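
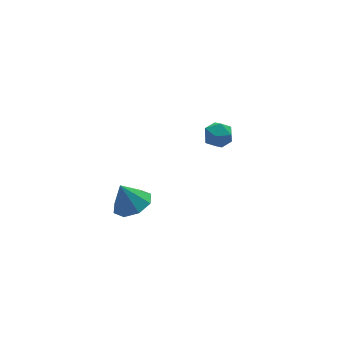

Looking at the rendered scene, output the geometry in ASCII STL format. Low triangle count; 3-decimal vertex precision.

solid 
facet normal -0.424 -0.014 0.905
outer loop
vertex 1.251 1.484 -1.625
vertex 1.356 0.756 -1.587
vertex 1.874 1.217 -1.337
endloop
endfacet
facet normal -0.101 0.611 0.785
outer loop
vertex 1.251 1.484 -1.625
vertex 1.874 1.217 -1.337
vertex 1.897 1.799 -1.787
endloop
endfacet
facet normal -0.389 0.900 0.199
outer loop
vertex 1.251 1.484 -1.625
vertex 1.897 1.799 -1.787
vertex 1.393 1.698 -2.315
endloop
endfacet
facet normal -0.890 0.454 -0.043
outer loop
vertex 1.251 1.484 -1.625
vertex 1.393 1.698 -2.315
vertex 1.059 1.054 -2.191
endloop
endfacet
facet normal -0.912 -0.111 0.394
outer loop
vertex 1.251 1.484 -1.625
vertex 1.059 1.054 -2.191
vertex 1.356 0.756 -1.587
endloop
endfacet
facet normal 0.588 0.480 0.651
outer loop
vertex 1.897 1.799 -1.787
vertex 1.874 1.217 -1.337
vertex 2.401 1.266 -1.849
endloop
endfacet
facet normal 0.064 -0.530 0.845
outer loop
vertex 1.874 1.217 -1.337
vertex 1.356 0.756 -1.587
vertex 2.067 0.622 -1.725
endloop
endfacet
facet normal -0.725 -0.688 0.017
outer loop
vertex 1.356 0.756 -1.587
vertex 1.059 1.054 -2.191
vertex 1.563 0.521 -2.253
endloop
endfacet
facet normal -0.690 0.225 -0.688
outer loop
vertex 1.059 1.054 -2.191
vertex 1.393 1.698 -2.315
vertex 1.586 1.103 -2.703
endloop
endfacet
facet normal 0.121 0.947 -0.297
outer loop
vertex 1.393 1.698 -2.315
vertex 1.897 1.799 -1.787
vertex 2.104 1.564 -2.453
endloop
endfacet
facet normal 0.890 -0.454 0.043
outer loop
vertex 2.209 0.836 -2.415
vertex 2.401 1.266 -1.849
vertex 2.067 0.622 -1.725
endloop
endfacet
facet normal 0.389 -0.900 -0.199
outer loop
vertex 2.209 0.836 -2.415
vertex 2.067 0.622 -1.725
vertex 1.563 0.521 -2.253
endloop
endfacet
facet normal 0.101 -0.611 -0.785
outer loop
vertex 2.209 0.836 -2.415
vertex 1.563 0.521 -2.253
vertex 1.586 1.103 -2.703
endloop
endfacet
facet normal 0.424 0.014 -0.905
outer loop
vertex 2.209 0.836 -2.415
vertex 1.586 1.103 -2.703
vertex 2.104 1.564 -2.453
endloop
endfacet
facet normal 0.912 0.111 -0.394
outer loop
vertex 2.209 0.836 -2.415
vertex 2.104 1.564 -2.453
vertex 2.401 1.266 -1.849
endloop
endfacet
facet normal 0.690 -0.225 0.688
outer loop
vertex 2.067 0.622 -1.725
vertex 2.401 1.266 -1.849
vertex 1.874 1.217 -1.337
endloop
endfacet
facet normal -0.121 -0.947 0.297
outer loop
vertex 1.563 0.521 -2.253
vertex 2.067 0.622 -1.725
vertex 1.356 0.756 -1.587
endloop
endfacet
facet normal -0.588 -0.480 -0.651
outer loop
vertex 1.586 1.103 -2.703
vertex 1.563 0.521 -2.253
vertex 1.059 1.054 -2.191
endloop
endfacet
facet normal -0.064 0.530 -0.845
outer loop
vertex 2.104 1.564 -2.453
vertex 1.586 1.103 -2.703
vertex 1.393 1.698 -2.315
endloop
endfacet
facet normal 0.725 0.688 -0.017
outer loop
vertex 2.401 1.266 -1.849
vertex 2.104 1.564 -2.453
vertex 1.897 1.799 -1.787
endloop
endfacet
facet normal 0.307 -0.261 -0.915
outer loop
vertex -2.891 -1.713 -1.323
vertex -3.713 -1.68 -1.608
vertex -3.058 -1.11 -1.551
endloop
endfacet
facet normal 0.598 0.423 0.681
outer loop
vertex -2.891 -1.713 -1.323
vertex -3.058 -1.11 -1.551
vertex -4.087 -1.36 -0.492
endloop
endfacet
facet normal 0.308 -0.262 -0.915
outer loop
vertex -3.058 -1.11 -1.551
vertex -3.713 -1.68 -1.608
vertex -3.608 -0.841 -1.813
endloop
endfacet
facet normal 0.226 0.876 0.426
outer loop
vertex -3.058 -1.11 -1.551
vertex -3.608 -0.841 -1.813
vertex -4.087 -1.36 -0.492
endloop
endfacet
facet normal 0.308 -0.262 -0.915
outer loop
vertex -3.608 -0.841 -1.813
vertex -3.713 -1.68 -1.608
vertex -4.219 -1.063 -1.955
endloop
endfacet
facet normal -0.377 0.900 0.217
outer loop
vertex -3.608 -0.841 -1.813
vertex -4.219 -1.063 -1.955
vertex -4.087 -1.36 -0.492
endloop
endfacet
facet normal 0.307 -0.263 -0.915
outer loop
vertex -4.219 -1.063 -1.955
vertex -3.713 -1.68 -1.608
vertex -4.534 -1.647 -1.893
endloop
endfacet
facet normal -0.859 0.482 0.175
outer loop
vertex -4.219 -1.063 -1.955
vertex -4.534 -1.647 -1.893
vertex -4.087 -1.36 -0.492
endloop
endfacet
facet normal 0.307 -0.261 -0.915
outer loop
vertex -4.534 -1.647 -1.893
vertex -3.713 -1.68 -1.608
vertex -4.367 -2.25 -1.665
endloop
endfacet
facet normal -0.935 -0.136 0.326
outer loop
vertex -4.534 -1.647 -1.893
vertex -4.367 -2.25 -1.665
vertex -4.087 -1.36 -0.492
endloop
endfacet
facet normal 0.308 -0.262 -0.915
outer loop
vertex -4.367 -2.25 -1.665
vertex -3.713 -1.68 -1.608
vertex -3.817 -2.519 -1.403
endloop
endfacet
facet normal -0.564 -0.588 0.580
outer loop
vertex -4.367 -2.25 -1.665
vertex -3.817 -2.519 -1.403
vertex -4.087 -1.36 -0.492
endloop
endfacet
facet normal 0.307 -0.262 -0.915
outer loop
vertex -3.817 -2.519 -1.403
vertex -3.713 -1.68 -1.608
vertex -3.206 -2.296 -1.262
endloop
endfacet
facet normal 0.041 -0.612 0.790
outer loop
vertex -3.817 -2.519 -1.403
vertex -3.206 -2.296 -1.262
vertex -4.087 -1.36 -0.492
endloop
endfacet
facet normal 0.307 -0.262 -0.915
outer loop
vertex -3.206 -2.296 -1.262
vertex -3.713 -1.68 -1.608
vertex -2.891 -1.713 -1.323
endloop
endfacet
facet normal 0.520 -0.194 0.832
outer loop
vertex -3.206 -2.296 -1.262
vertex -2.891 -1.713 -1.323
vertex -4.087 -1.36 -0.492
endloop
endfacet

endsolid


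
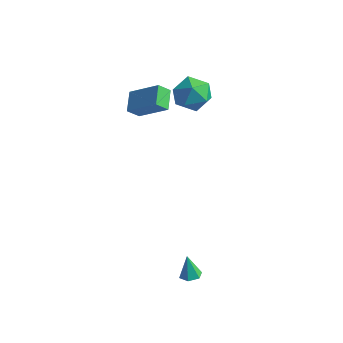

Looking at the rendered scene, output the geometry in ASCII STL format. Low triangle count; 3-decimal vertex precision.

solid 
facet normal 0.218 -0.060 -0.974
outer loop
vertex 3.662 -4.062 -3.635
vertex 3.078 -4.021 -3.768
vertex 3.412 -3.524 -3.724
endloop
endfacet
facet normal 0.749 0.431 0.504
outer loop
vertex 3.662 -4.062 -3.635
vertex 3.412 -3.524 -3.724
vertex 2.782 -3.939 -2.432
endloop
endfacet
facet normal 0.216 -0.059 -0.975
outer loop
vertex 3.412 -3.524 -3.724
vertex 3.078 -4.021 -3.768
vertex 2.828 -3.483 -3.856
endloop
endfacet
facet normal -0.002 0.952 0.305
outer loop
vertex 3.412 -3.524 -3.724
vertex 2.828 -3.483 -3.856
vertex 2.782 -3.939 -2.432
endloop
endfacet
facet normal 0.216 -0.059 -0.975
outer loop
vertex 2.828 -3.483 -3.856
vertex 3.078 -4.021 -3.768
vertex 2.494 -3.98 -3.9
endloop
endfacet
facet normal -0.827 0.543 0.147
outer loop
vertex 2.828 -3.483 -3.856
vertex 2.494 -3.98 -3.9
vertex 2.782 -3.939 -2.432
endloop
endfacet
facet normal 0.216 -0.060 -0.975
outer loop
vertex 2.494 -3.98 -3.9
vertex 3.078 -4.021 -3.768
vertex 2.745 -4.518 -3.811
endloop
endfacet
facet normal -0.902 -0.390 0.188
outer loop
vertex 2.494 -3.98 -3.9
vertex 2.745 -4.518 -3.811
vertex 2.782 -3.939 -2.432
endloop
endfacet
facet normal 0.216 -0.060 -0.975
outer loop
vertex 2.745 -4.518 -3.811
vertex 3.078 -4.021 -3.768
vertex 3.329 -4.559 -3.679
endloop
endfacet
facet normal -0.151 -0.910 0.386
outer loop
vertex 2.745 -4.518 -3.811
vertex 3.329 -4.559 -3.679
vertex 2.782 -3.939 -2.432
endloop
endfacet
facet normal 0.218 -0.060 -0.974
outer loop
vertex 3.329 -4.559 -3.679
vertex 3.078 -4.021 -3.768
vertex 3.662 -4.062 -3.635
endloop
endfacet
facet normal 0.674 -0.500 0.544
outer loop
vertex 3.329 -4.559 -3.679
vertex 3.662 -4.062 -3.635
vertex 2.782 -3.939 -2.432
endloop
endfacet
facet normal 0.154 0.191 0.970
outer loop
vertex -1.425 3.354 4.309
vertex -2.543 2.999 4.556
vertex -1.645 2.205 4.57
endloop
endfacet
facet normal 0.762 0.001 0.648
outer loop
vertex -1.425 3.354 4.309
vertex -1.645 2.205 4.57
vertex -0.89 2.485 3.682
endloop
endfacet
facet normal 0.881 0.460 0.114
outer loop
vertex -1.425 3.354 4.309
vertex -0.89 2.485 3.682
vertex -1.322 3.451 3.119
endloop
endfacet
facet normal 0.346 0.932 0.106
outer loop
vertex -1.425 3.354 4.309
vertex -1.322 3.451 3.119
vertex -2.343 3.769 3.659
endloop
endfacet
facet normal -0.103 0.766 0.635
outer loop
vertex -1.425 3.354 4.309
vertex -2.343 3.769 3.659
vertex -2.543 2.999 4.556
endloop
endfacet
facet normal 0.669 -0.647 0.365
outer loop
vertex -0.89 2.485 3.682
vertex -1.645 2.205 4.57
vertex -1.677 1.591 3.541
endloop
endfacet
facet normal -0.315 -0.341 0.886
outer loop
vertex -1.645 2.205 4.57
vertex -2.543 2.999 4.556
vertex -2.698 1.909 4.081
endloop
endfacet
facet normal -0.731 0.590 0.343
outer loop
vertex -2.543 2.999 4.556
vertex -2.343 3.769 3.659
vertex -3.13 2.875 3.518
endloop
endfacet
facet normal -0.003 0.859 -0.512
outer loop
vertex -2.343 3.769 3.659
vertex -1.322 3.451 3.119
vertex -2.375 3.155 2.63
endloop
endfacet
facet normal 0.862 0.095 -0.499
outer loop
vertex -1.322 3.451 3.119
vertex -0.89 2.485 3.682
vertex -1.477 2.361 2.644
endloop
endfacet
facet normal -0.346 -0.932 -0.106
outer loop
vertex -2.595 2.006 2.891
vertex -1.677 1.591 3.541
vertex -2.698 1.909 4.081
endloop
endfacet
facet normal -0.881 -0.460 -0.114
outer loop
vertex -2.595 2.006 2.891
vertex -2.698 1.909 4.081
vertex -3.13 2.875 3.518
endloop
endfacet
facet normal -0.762 -0.001 -0.648
outer loop
vertex -2.595 2.006 2.891
vertex -3.13 2.875 3.518
vertex -2.375 3.155 2.63
endloop
endfacet
facet normal -0.154 -0.191 -0.970
outer loop
vertex -2.595 2.006 2.891
vertex -2.375 3.155 2.63
vertex -1.477 2.361 2.644
endloop
endfacet
facet normal 0.103 -0.766 -0.635
outer loop
vertex -2.595 2.006 2.891
vertex -1.477 2.361 2.644
vertex -1.677 1.591 3.541
endloop
endfacet
facet normal 0.003 -0.859 0.512
outer loop
vertex -2.698 1.909 4.081
vertex -1.677 1.591 3.541
vertex -1.645 2.205 4.57
endloop
endfacet
facet normal -0.862 -0.095 0.499
outer loop
vertex -3.13 2.875 3.518
vertex -2.698 1.909 4.081
vertex -2.543 2.999 4.556
endloop
endfacet
facet normal -0.669 0.647 -0.365
outer loop
vertex -2.375 3.155 2.63
vertex -3.13 2.875 3.518
vertex -2.343 3.769 3.659
endloop
endfacet
facet normal 0.315 0.341 -0.886
outer loop
vertex -1.477 2.361 2.644
vertex -2.375 3.155 2.63
vertex -1.322 3.451 3.119
endloop
endfacet
facet normal 0.731 -0.590 -0.343
outer loop
vertex -1.677 1.591 3.541
vertex -1.477 2.361 2.644
vertex -0.89 2.485 3.682
endloop
endfacet
facet normal -0.474 0.750 0.462
outer loop
vertex -5.024 1.168 3.206
vertex -3.336 1.506 4.39
vertex -4.695 1.771 2.564
endloop
endfacet
facet normal -0.808 -0.162 -0.567
outer loop
vertex -4.064 0.774 1.95
vertex -5.024 1.168 3.206
vertex -4.695 1.771 2.564
endloop
endfacet
facet normal -0.474 0.750 0.462
outer loop
vertex -4.695 1.771 2.564
vertex -3.336 1.506 4.39
vertex -3.006 2.109 3.749
endloop
endfacet
facet normal 0.350 0.642 -0.682
outer loop
vertex -3.006 2.109 3.749
vertex -4.064 0.774 1.95
vertex -4.695 1.771 2.564
endloop
endfacet
facet normal -0.350 -0.642 0.682
outer loop
vertex -5.024 1.168 3.206
vertex -2.705 0.509 3.776
vertex -3.336 1.506 4.39
endloop
endfacet
facet normal -0.808 -0.161 -0.567
outer loop
vertex -4.394 0.171 2.591
vertex -5.024 1.168 3.206
vertex -4.064 0.774 1.95
endloop
endfacet
facet normal -0.350 -0.642 0.682
outer loop
vertex -4.394 0.171 2.591
vertex -2.705 0.509 3.776
vertex -5.024 1.168 3.206
endloop
endfacet
facet normal 0.807 0.161 0.568
outer loop
vertex -3.336 1.506 4.39
vertex -2.705 0.509 3.776
vertex -3.006 2.109 3.749
endloop
endfacet
facet normal 0.350 0.642 -0.682
outer loop
vertex -2.376 1.112 3.134
vertex -4.064 0.774 1.95
vertex -3.006 2.109 3.749
endloop
endfacet
facet normal 0.808 0.162 0.566
outer loop
vertex -3.006 2.109 3.749
vertex -2.705 0.509 3.776
vertex -2.376 1.112 3.134
endloop
endfacet
facet normal 0.474 -0.750 -0.462
outer loop
vertex -2.376 1.112 3.134
vertex -4.394 0.171 2.591
vertex -4.064 0.774 1.95
endloop
endfacet
facet normal 0.474 -0.750 -0.462
outer loop
vertex -2.705 0.509 3.776
vertex -4.394 0.171 2.591
vertex -2.376 1.112 3.134
endloop
endfacet

endsolid


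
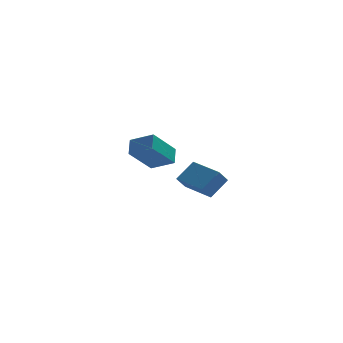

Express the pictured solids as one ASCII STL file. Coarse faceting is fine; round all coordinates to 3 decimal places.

solid 
facet normal -0.579 -0.452 0.678
outer loop
vertex 1.724 2.692 -0.534
vertex 0.65 3.268 -1.067
vertex 1.613 1.92 -1.143
endloop
endfacet
facet normal 0.808 -0.432 0.401
outer loop
vertex 2.73 2.792 -2.453
vertex 1.724 2.692 -0.534
vertex 1.613 1.92 -1.143
endloop
endfacet
facet normal -0.579 -0.452 0.679
outer loop
vertex 1.613 1.92 -1.143
vertex 0.65 3.268 -1.067
vertex 0.539 2.495 -1.676
endloop
endfacet
facet normal -0.112 -0.780 -0.615
outer loop
vertex 0.539 2.495 -1.676
vertex 2.73 2.792 -2.453
vertex 1.613 1.92 -1.143
endloop
endfacet
facet normal 0.113 0.780 0.615
outer loop
vertex 1.724 2.692 -0.534
vertex 1.767 4.14 -2.377
vertex 0.65 3.268 -1.067
endloop
endfacet
facet normal 0.808 -0.432 0.401
outer loop
vertex 2.841 3.565 -1.844
vertex 1.724 2.692 -0.534
vertex 2.73 2.792 -2.453
endloop
endfacet
facet normal 0.112 0.780 0.616
outer loop
vertex 2.841 3.565 -1.844
vertex 1.767 4.14 -2.377
vertex 1.724 2.692 -0.534
endloop
endfacet
facet normal -0.808 0.432 -0.401
outer loop
vertex 0.65 3.268 -1.067
vertex 1.767 4.14 -2.377
vertex 0.539 2.495 -1.676
endloop
endfacet
facet normal -0.113 -0.780 -0.616
outer loop
vertex 1.656 3.368 -2.986
vertex 2.73 2.792 -2.453
vertex 0.539 2.495 -1.676
endloop
endfacet
facet normal -0.808 0.432 -0.401
outer loop
vertex 0.539 2.495 -1.676
vertex 1.767 4.14 -2.377
vertex 1.656 3.368 -2.986
endloop
endfacet
facet normal 0.579 0.452 -0.679
outer loop
vertex 1.656 3.368 -2.986
vertex 2.841 3.565 -1.844
vertex 2.73 2.792 -2.453
endloop
endfacet
facet normal 0.579 0.452 -0.679
outer loop
vertex 1.767 4.14 -2.377
vertex 2.841 3.565 -1.844
vertex 1.656 3.368 -2.986
endloop
endfacet
facet normal -0.639 -0.394 -0.660
outer loop
vertex 3.385 -3.555 -1.696
vertex 2.378 -2.156 -1.555
vertex 3.817 -3.18 -2.338
endloop
endfacet
facet normal 0.582 -0.809 -0.081
outer loop
vertex 4.622 -2.684 -1.505
vertex 3.385 -3.555 -1.696
vertex 3.817 -3.18 -2.338
endloop
endfacet
facet normal -0.639 -0.393 -0.661
outer loop
vertex 3.817 -3.18 -2.338
vertex 2.378 -2.156 -1.555
vertex 2.81 -1.78 -2.197
endloop
endfacet
facet normal 0.503 0.437 -0.746
outer loop
vertex 2.81 -1.78 -2.197
vertex 4.622 -2.684 -1.505
vertex 3.817 -3.18 -2.338
endloop
endfacet
facet normal -0.503 -0.437 0.746
outer loop
vertex 3.385 -3.555 -1.696
vertex 3.183 -1.66 -0.722
vertex 2.378 -2.156 -1.555
endloop
endfacet
facet normal 0.582 -0.809 -0.082
outer loop
vertex 4.19 -3.06 -0.863
vertex 3.385 -3.555 -1.696
vertex 4.622 -2.684 -1.505
endloop
endfacet
facet normal -0.503 -0.437 0.746
outer loop
vertex 4.19 -3.06 -0.863
vertex 3.183 -1.66 -0.722
vertex 3.385 -3.555 -1.696
endloop
endfacet
facet normal -0.583 0.809 0.082
outer loop
vertex 2.378 -2.156 -1.555
vertex 3.183 -1.66 -0.722
vertex 2.81 -1.78 -2.197
endloop
endfacet
facet normal 0.503 0.437 -0.746
outer loop
vertex 3.615 -1.285 -1.364
vertex 4.622 -2.684 -1.505
vertex 2.81 -1.78 -2.197
endloop
endfacet
facet normal -0.582 0.809 0.081
outer loop
vertex 2.81 -1.78 -2.197
vertex 3.183 -1.66 -0.722
vertex 3.615 -1.285 -1.364
endloop
endfacet
facet normal 0.639 0.394 0.661
outer loop
vertex 3.615 -1.285 -1.364
vertex 4.19 -3.06 -0.863
vertex 4.622 -2.684 -1.505
endloop
endfacet
facet normal 0.640 0.394 0.660
outer loop
vertex 3.183 -1.66 -0.722
vertex 4.19 -3.06 -0.863
vertex 3.615 -1.285 -1.364
endloop
endfacet

endsolid


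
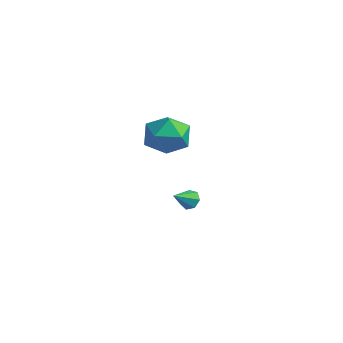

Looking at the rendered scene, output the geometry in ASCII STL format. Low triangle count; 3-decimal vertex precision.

solid 
facet normal -0.118 0.847 -0.518
outer loop
vertex -0.9 3.262 -3.994
vertex -1.4 3.35 -3.736
vertex -0.882 3.522 -3.573
endloop
endfacet
facet normal 0.957 -0.262 0.121
outer loop
vertex -0.9 3.262 -3.994
vertex -0.882 3.522 -3.573
vertex -1.26 2.35 -3.124
endloop
endfacet
facet normal -0.118 0.847 -0.518
outer loop
vertex -0.882 3.522 -3.573
vertex -1.4 3.35 -3.736
vertex -1.254 3.652 -3.275
endloop
endfacet
facet normal 0.641 0.086 0.763
outer loop
vertex -0.882 3.522 -3.573
vertex -1.254 3.652 -3.275
vertex -1.26 2.35 -3.124
endloop
endfacet
facet normal -0.121 0.847 -0.517
outer loop
vertex -1.254 3.652 -3.275
vertex -1.4 3.35 -3.736
vertex -1.737 3.554 -3.323
endloop
endfacet
facet normal -0.121 0.115 0.986
outer loop
vertex -1.254 3.652 -3.275
vertex -1.737 3.554 -3.323
vertex -1.26 2.35 -3.124
endloop
endfacet
facet normal -0.120 0.848 -0.516
outer loop
vertex -1.737 3.554 -3.323
vertex -1.4 3.35 -3.736
vertex -1.966 3.303 -3.682
endloop
endfacet
facet normal -0.758 -0.198 0.622
outer loop
vertex -1.737 3.554 -3.323
vertex -1.966 3.303 -3.682
vertex -1.26 2.35 -3.124
endloop
endfacet
facet normal -0.120 0.847 -0.518
outer loop
vertex -1.966 3.303 -3.682
vertex -1.4 3.35 -3.736
vertex -1.769 3.087 -4.081
endloop
endfacet
facet normal -0.787 -0.615 -0.055
outer loop
vertex -1.966 3.303 -3.682
vertex -1.769 3.087 -4.081
vertex -1.26 2.35 -3.124
endloop
endfacet
facet normal -0.119 0.847 -0.518
outer loop
vertex -1.769 3.087 -4.081
vertex -1.4 3.35 -3.736
vertex -1.294 3.069 -4.22
endloop
endfacet
facet normal -0.188 -0.824 -0.535
outer loop
vertex -1.769 3.087 -4.081
vertex -1.294 3.069 -4.22
vertex -1.26 2.35 -3.124
endloop
endfacet
facet normal -0.118 0.847 -0.518
outer loop
vertex -1.294 3.069 -4.22
vertex -1.4 3.35 -3.736
vertex -0.9 3.262 -3.994
endloop
endfacet
facet normal 0.589 -0.667 -0.456
outer loop
vertex -1.294 3.069 -4.22
vertex -0.9 3.262 -3.994
vertex -1.26 2.35 -3.124
endloop
endfacet
facet normal -0.837 0.546 0.031
outer loop
vertex 0.467 1.458 1.577
vertex -0.149 0.508 1.662
vertex 0.225 1.028 2.6
endloop
endfacet
facet normal -0.289 0.905 0.312
outer loop
vertex 0.467 1.458 1.577
vertex 0.225 1.028 2.6
vertex 1.264 1.434 2.386
endloop
endfacet
facet normal 0.218 0.958 -0.187
outer loop
vertex 0.467 1.458 1.577
vertex 1.264 1.434 2.386
vertex 1.533 1.164 1.316
endloop
endfacet
facet normal -0.016 0.631 -0.776
outer loop
vertex 0.467 1.458 1.577
vertex 1.533 1.164 1.316
vertex 0.66 0.592 0.869
endloop
endfacet
facet normal -0.668 0.376 -0.642
outer loop
vertex 0.467 1.458 1.577
vertex 0.66 0.592 0.869
vertex -0.149 0.508 1.662
endloop
endfacet
facet normal -0.028 0.520 0.853
outer loop
vertex 1.264 1.434 2.386
vertex 0.225 1.028 2.6
vertex 1.14 0.468 2.971
endloop
endfacet
facet normal -0.915 -0.061 0.399
outer loop
vertex 0.225 1.028 2.6
vertex -0.149 0.508 1.662
vertex 0.267 -0.104 2.524
endloop
endfacet
facet normal -0.641 -0.335 -0.690
outer loop
vertex -0.149 0.508 1.662
vertex 0.66 0.592 0.869
vertex 0.536 -0.374 1.454
endloop
endfacet
facet normal 0.414 0.076 -0.907
outer loop
vertex 0.66 0.592 0.869
vertex 1.533 1.164 1.316
vertex 1.575 0.032 1.24
endloop
endfacet
facet normal 0.794 0.606 0.047
outer loop
vertex 1.533 1.164 1.316
vertex 1.264 1.434 2.386
vertex 1.949 0.552 2.178
endloop
endfacet
facet normal 0.016 -0.631 0.776
outer loop
vertex 1.333 -0.398 2.263
vertex 1.14 0.468 2.971
vertex 0.267 -0.104 2.524
endloop
endfacet
facet normal -0.218 -0.958 0.187
outer loop
vertex 1.333 -0.398 2.263
vertex 0.267 -0.104 2.524
vertex 0.536 -0.374 1.454
endloop
endfacet
facet normal 0.289 -0.905 -0.312
outer loop
vertex 1.333 -0.398 2.263
vertex 0.536 -0.374 1.454
vertex 1.575 0.032 1.24
endloop
endfacet
facet normal 0.837 -0.546 -0.031
outer loop
vertex 1.333 -0.398 2.263
vertex 1.575 0.032 1.24
vertex 1.949 0.552 2.178
endloop
endfacet
facet normal 0.668 -0.376 0.642
outer loop
vertex 1.333 -0.398 2.263
vertex 1.949 0.552 2.178
vertex 1.14 0.468 2.971
endloop
endfacet
facet normal -0.414 -0.076 0.907
outer loop
vertex 0.267 -0.104 2.524
vertex 1.14 0.468 2.971
vertex 0.225 1.028 2.6
endloop
endfacet
facet normal -0.794 -0.606 -0.047
outer loop
vertex 0.536 -0.374 1.454
vertex 0.267 -0.104 2.524
vertex -0.149 0.508 1.662
endloop
endfacet
facet normal 0.028 -0.520 -0.853
outer loop
vertex 1.575 0.032 1.24
vertex 0.536 -0.374 1.454
vertex 0.66 0.592 0.869
endloop
endfacet
facet normal 0.915 0.061 -0.399
outer loop
vertex 1.949 0.552 2.178
vertex 1.575 0.032 1.24
vertex 1.533 1.164 1.316
endloop
endfacet
facet normal 0.641 0.335 0.690
outer loop
vertex 1.14 0.468 2.971
vertex 1.949 0.552 2.178
vertex 1.264 1.434 2.386
endloop
endfacet

endsolid


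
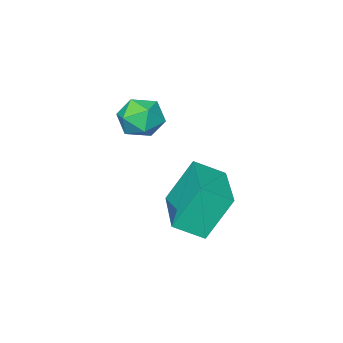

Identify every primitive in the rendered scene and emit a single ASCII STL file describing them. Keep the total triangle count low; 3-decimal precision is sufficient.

solid 
facet normal -0.700 0.525 -0.485
outer loop
vertex -2.134 2.707 -2.909
vertex -0.917 4.495 -2.729
vertex -1.399 2.352 -4.354
endloop
endfacet
facet normal -0.561 -0.824 -0.083
outer loop
vertex -0.643 1.785 -3.831
vertex -2.134 2.707 -2.909
vertex -1.399 2.352 -4.354
endloop
endfacet
facet normal -0.700 0.525 -0.485
outer loop
vertex -1.399 2.352 -4.354
vertex -0.917 4.495 -2.729
vertex -0.182 4.14 -4.174
endloop
endfacet
facet normal 0.442 -0.213 -0.871
outer loop
vertex -0.182 4.14 -4.174
vertex -0.643 1.785 -3.831
vertex -1.399 2.352 -4.354
endloop
endfacet
facet normal -0.442 0.213 0.871
outer loop
vertex -2.134 2.707 -2.909
vertex -0.161 3.928 -2.206
vertex -0.917 4.495 -2.729
endloop
endfacet
facet normal -0.561 -0.824 -0.083
outer loop
vertex -1.378 2.14 -2.386
vertex -2.134 2.707 -2.909
vertex -0.643 1.785 -3.831
endloop
endfacet
facet normal -0.442 0.213 0.871
outer loop
vertex -1.378 2.14 -2.386
vertex -0.161 3.928 -2.206
vertex -2.134 2.707 -2.909
endloop
endfacet
facet normal 0.561 0.824 0.083
outer loop
vertex -0.917 4.495 -2.729
vertex -0.161 3.928 -2.206
vertex -0.182 4.14 -4.174
endloop
endfacet
facet normal 0.442 -0.213 -0.871
outer loop
vertex 0.574 3.573 -3.651
vertex -0.643 1.785 -3.831
vertex -0.182 4.14 -4.174
endloop
endfacet
facet normal 0.561 0.824 0.083
outer loop
vertex -0.182 4.14 -4.174
vertex -0.161 3.928 -2.206
vertex 0.574 3.573 -3.651
endloop
endfacet
facet normal 0.700 -0.525 0.485
outer loop
vertex 0.574 3.573 -3.651
vertex -1.378 2.14 -2.386
vertex -0.643 1.785 -3.831
endloop
endfacet
facet normal 0.700 -0.525 0.485
outer loop
vertex -0.161 3.928 -2.206
vertex -1.378 2.14 -2.386
vertex 0.574 3.573 -3.651
endloop
endfacet
facet normal -0.161 0.152 0.975
outer loop
vertex -0.775 0.84 -0.62
vertex -1.442 0.403 -0.662
vertex -0.745 0.052 -0.492
endloop
endfacet
facet normal 0.536 0.155 0.830
outer loop
vertex -0.775 0.84 -0.62
vertex -0.745 0.052 -0.492
vertex -0.177 0.409 -0.926
endloop
endfacet
facet normal 0.659 0.667 0.347
outer loop
vertex -0.775 0.84 -0.62
vertex -0.177 0.409 -0.926
vertex -0.524 0.98 -1.365
endloop
endfacet
facet normal 0.036 0.980 0.196
outer loop
vertex -0.775 0.84 -0.62
vertex -0.524 0.98 -1.365
vertex -1.306 0.976 -1.202
endloop
endfacet
facet normal -0.470 0.662 0.584
outer loop
vertex -0.775 0.84 -0.62
vertex -1.306 0.976 -1.202
vertex -1.442 0.403 -0.662
endloop
endfacet
facet normal 0.703 -0.471 0.532
outer loop
vertex -0.177 0.409 -0.926
vertex -0.745 0.052 -0.492
vertex -0.474 -0.296 -1.158
endloop
endfacet
facet normal -0.427 -0.477 0.768
outer loop
vertex -0.745 0.052 -0.492
vertex -1.442 0.403 -0.662
vertex -1.256 -0.3 -0.995
endloop
endfacet
facet normal -0.928 0.347 0.134
outer loop
vertex -1.442 0.403 -0.662
vertex -1.306 0.976 -1.202
vertex -1.603 0.271 -1.434
endloop
endfacet
facet normal -0.107 0.863 -0.494
outer loop
vertex -1.306 0.976 -1.202
vertex -0.524 0.98 -1.365
vertex -1.035 0.628 -1.868
endloop
endfacet
facet normal 0.901 0.356 -0.249
outer loop
vertex -0.524 0.98 -1.365
vertex -0.177 0.409 -0.926
vertex -0.338 0.277 -1.698
endloop
endfacet
facet normal -0.036 -0.980 -0.196
outer loop
vertex -1.005 -0.16 -1.74
vertex -0.474 -0.296 -1.158
vertex -1.256 -0.3 -0.995
endloop
endfacet
facet normal -0.659 -0.667 -0.347
outer loop
vertex -1.005 -0.16 -1.74
vertex -1.256 -0.3 -0.995
vertex -1.603 0.271 -1.434
endloop
endfacet
facet normal -0.536 -0.155 -0.830
outer loop
vertex -1.005 -0.16 -1.74
vertex -1.603 0.271 -1.434
vertex -1.035 0.628 -1.868
endloop
endfacet
facet normal 0.161 -0.152 -0.975
outer loop
vertex -1.005 -0.16 -1.74
vertex -1.035 0.628 -1.868
vertex -0.338 0.277 -1.698
endloop
endfacet
facet normal 0.470 -0.662 -0.584
outer loop
vertex -1.005 -0.16 -1.74
vertex -0.338 0.277 -1.698
vertex -0.474 -0.296 -1.158
endloop
endfacet
facet normal 0.107 -0.863 0.494
outer loop
vertex -1.256 -0.3 -0.995
vertex -0.474 -0.296 -1.158
vertex -0.745 0.052 -0.492
endloop
endfacet
facet normal -0.901 -0.356 0.249
outer loop
vertex -1.603 0.271 -1.434
vertex -1.256 -0.3 -0.995
vertex -1.442 0.403 -0.662
endloop
endfacet
facet normal -0.703 0.471 -0.532
outer loop
vertex -1.035 0.628 -1.868
vertex -1.603 0.271 -1.434
vertex -1.306 0.976 -1.202
endloop
endfacet
facet normal 0.427 0.477 -0.768
outer loop
vertex -0.338 0.277 -1.698
vertex -1.035 0.628 -1.868
vertex -0.524 0.98 -1.365
endloop
endfacet
facet normal 0.928 -0.347 -0.134
outer loop
vertex -0.474 -0.296 -1.158
vertex -0.338 0.277 -1.698
vertex -0.177 0.409 -0.926
endloop
endfacet

endsolid


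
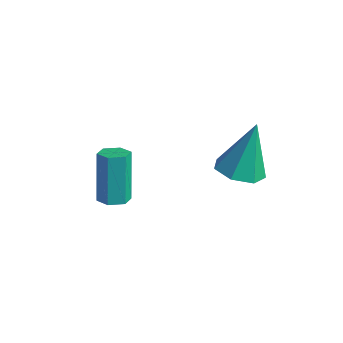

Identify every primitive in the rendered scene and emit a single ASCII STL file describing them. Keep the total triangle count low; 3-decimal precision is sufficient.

solid 
facet normal -0.025 -0.416 -0.909
outer loop
vertex 3.166 1.637 -0.809
vertex 2.355 1.978 -0.943
vertex 3.146 2.339 -1.13
endloop
endfacet
facet normal 0.939 0.165 0.303
outer loop
vertex 3.166 1.637 -0.809
vertex 3.146 2.339 -1.13
vertex 2.405 2.822 0.903
endloop
endfacet
facet normal -0.025 -0.416 -0.909
outer loop
vertex 3.146 2.339 -1.13
vertex 2.355 1.978 -0.943
vertex 2.531 2.769 -1.31
endloop
endfacet
facet normal 0.570 0.821 0.013
outer loop
vertex 3.146 2.339 -1.13
vertex 2.531 2.769 -1.31
vertex 2.405 2.822 0.903
endloop
endfacet
facet normal -0.026 -0.416 -0.909
outer loop
vertex 2.531 2.769 -1.31
vertex 2.355 1.978 -0.943
vertex 1.783 2.603 -1.213
endloop
endfacet
facet normal -0.221 0.975 -0.036
outer loop
vertex 2.531 2.769 -1.31
vertex 1.783 2.603 -1.213
vertex 2.405 2.822 0.903
endloop
endfacet
facet normal -0.025 -0.416 -0.909
outer loop
vertex 1.783 2.603 -1.213
vertex 2.355 1.978 -0.943
vertex 1.465 1.967 -0.913
endloop
endfacet
facet normal -0.838 0.510 0.194
outer loop
vertex 1.783 2.603 -1.213
vertex 1.465 1.967 -0.913
vertex 2.405 2.822 0.903
endloop
endfacet
facet normal -0.025 -0.416 -0.909
outer loop
vertex 1.465 1.967 -0.913
vertex 2.355 1.978 -0.943
vertex 1.818 1.338 -0.635
endloop
endfacet
facet normal -0.818 -0.225 0.529
outer loop
vertex 1.465 1.967 -0.913
vertex 1.818 1.338 -0.635
vertex 2.405 2.822 0.903
endloop
endfacet
facet normal -0.026 -0.416 -0.909
outer loop
vertex 1.818 1.338 -0.635
vertex 2.355 1.978 -0.943
vertex 2.575 1.191 -0.589
endloop
endfacet
facet normal -0.175 -0.674 0.717
outer loop
vertex 1.818 1.338 -0.635
vertex 2.575 1.191 -0.589
vertex 2.405 2.822 0.903
endloop
endfacet
facet normal -0.025 -0.416 -0.909
outer loop
vertex 2.575 1.191 -0.589
vertex 2.355 1.978 -0.943
vertex 3.166 1.637 -0.809
endloop
endfacet
facet normal 0.607 -0.501 0.617
outer loop
vertex 2.575 1.191 -0.589
vertex 3.166 1.637 -0.809
vertex 2.405 2.822 0.903
endloop
endfacet
facet normal 0.261 -0.358 -0.897
outer loop
vertex -0.697 -0.127 -3.039
vertex -1.238 -0.043 -3.23
vertex -0.843 0.378 -3.283
endloop
endfacet
facet normal 0.932 0.336 0.139
outer loop
vertex -0.697 -0.127 -3.039
vertex -0.843 0.378 -3.283
vertex -1.201 0.56 -1.318
endloop
endfacet
facet normal 0.932 0.336 0.139
outer loop
vertex -1.201 0.56 -1.318
vertex -0.843 0.378 -3.283
vertex -1.347 1.065 -1.562
endloop
endfacet
facet normal -0.263 0.357 0.896
outer loop
vertex -1.201 0.56 -1.318
vertex -1.347 1.065 -1.562
vertex -1.742 0.643 -1.51
endloop
endfacet
facet normal 0.262 -0.359 -0.896
outer loop
vertex -0.843 0.378 -3.283
vertex -1.238 -0.043 -3.23
vertex -1.384 0.462 -3.475
endloop
endfacet
facet normal 0.248 0.923 -0.296
outer loop
vertex -0.843 0.378 -3.283
vertex -1.384 0.462 -3.475
vertex -1.347 1.065 -1.562
endloop
endfacet
facet normal 0.248 0.923 -0.296
outer loop
vertex -1.347 1.065 -1.562
vertex -1.384 0.462 -3.475
vertex -1.888 1.149 -1.754
endloop
endfacet
facet normal -0.263 0.356 0.897
outer loop
vertex -1.347 1.065 -1.562
vertex -1.888 1.149 -1.754
vertex -1.742 0.643 -1.51
endloop
endfacet
facet normal 0.263 -0.359 -0.896
outer loop
vertex -1.384 0.462 -3.475
vertex -1.238 -0.043 -3.23
vertex -1.779 0.04 -3.422
endloop
endfacet
facet normal -0.684 0.586 -0.434
outer loop
vertex -1.384 0.462 -3.475
vertex -1.779 0.04 -3.422
vertex -1.888 1.149 -1.754
endloop
endfacet
facet normal -0.684 0.586 -0.434
outer loop
vertex -1.888 1.149 -1.754
vertex -1.779 0.04 -3.422
vertex -2.283 0.727 -1.701
endloop
endfacet
facet normal -0.261 0.357 0.897
outer loop
vertex -1.888 1.149 -1.754
vertex -2.283 0.727 -1.701
vertex -1.742 0.643 -1.51
endloop
endfacet
facet normal 0.263 -0.357 -0.896
outer loop
vertex -1.779 0.04 -3.422
vertex -1.238 -0.043 -3.23
vertex -1.633 -0.465 -3.178
endloop
endfacet
facet normal -0.932 -0.336 -0.139
outer loop
vertex -1.779 0.04 -3.422
vertex -1.633 -0.465 -3.178
vertex -2.283 0.727 -1.701
endloop
endfacet
facet normal -0.932 -0.336 -0.139
outer loop
vertex -2.283 0.727 -1.701
vertex -1.633 -0.465 -3.178
vertex -2.137 0.222 -1.457
endloop
endfacet
facet normal -0.261 0.358 0.897
outer loop
vertex -2.283 0.727 -1.701
vertex -2.137 0.222 -1.457
vertex -1.742 0.643 -1.51
endloop
endfacet
facet normal 0.263 -0.356 -0.897
outer loop
vertex -1.633 -0.465 -3.178
vertex -1.238 -0.043 -3.23
vertex -1.092 -0.549 -2.986
endloop
endfacet
facet normal -0.248 -0.923 0.296
outer loop
vertex -1.633 -0.465 -3.178
vertex -1.092 -0.549 -2.986
vertex -2.137 0.222 -1.457
endloop
endfacet
facet normal -0.248 -0.923 0.296
outer loop
vertex -2.137 0.222 -1.457
vertex -1.092 -0.549 -2.986
vertex -1.596 0.138 -1.265
endloop
endfacet
facet normal -0.262 0.359 0.896
outer loop
vertex -2.137 0.222 -1.457
vertex -1.596 0.138 -1.265
vertex -1.742 0.643 -1.51
endloop
endfacet
facet normal 0.261 -0.357 -0.897
outer loop
vertex -1.092 -0.549 -2.986
vertex -1.238 -0.043 -3.23
vertex -0.697 -0.127 -3.039
endloop
endfacet
facet normal 0.684 -0.586 0.434
outer loop
vertex -1.092 -0.549 -2.986
vertex -0.697 -0.127 -3.039
vertex -1.596 0.138 -1.265
endloop
endfacet
facet normal 0.684 -0.586 0.434
outer loop
vertex -1.596 0.138 -1.265
vertex -0.697 -0.127 -3.039
vertex -1.201 0.56 -1.318
endloop
endfacet
facet normal -0.263 0.359 0.896
outer loop
vertex -1.596 0.138 -1.265
vertex -1.201 0.56 -1.318
vertex -1.742 0.643 -1.51
endloop
endfacet

endsolid


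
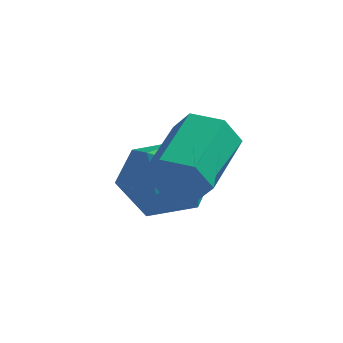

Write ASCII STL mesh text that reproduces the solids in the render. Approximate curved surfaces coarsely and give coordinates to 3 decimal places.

solid 
facet normal -0.025 -0.923 -0.384
outer loop
vertex -1.531 0.36 0.937
vertex -1.993 0.607 0.373
vertex -1.229 0.625 0.28
endloop
endfacet
facet normal 0.920 -0.172 0.353
outer loop
vertex -1.531 0.36 0.937
vertex -1.229 0.625 0.28
vertex -1.485 1.985 1.611
endloop
endfacet
facet normal 0.920 -0.172 0.353
outer loop
vertex -1.485 1.985 1.611
vertex -1.229 0.625 0.28
vertex -1.183 2.25 0.954
endloop
endfacet
facet normal 0.026 0.923 0.384
outer loop
vertex -1.485 1.985 1.611
vertex -1.183 2.25 0.954
vertex -1.947 2.233 1.047
endloop
endfacet
facet normal -0.025 -0.923 -0.384
outer loop
vertex -1.229 0.625 0.28
vertex -1.993 0.607 0.373
vertex -1.691 0.872 -0.284
endloop
endfacet
facet normal 0.799 0.211 -0.563
outer loop
vertex -1.229 0.625 0.28
vertex -1.691 0.872 -0.284
vertex -1.183 2.25 0.954
endloop
endfacet
facet normal 0.799 0.211 -0.563
outer loop
vertex -1.183 2.25 0.954
vertex -1.691 0.872 -0.284
vertex -1.645 2.497 0.39
endloop
endfacet
facet normal 0.026 0.923 0.383
outer loop
vertex -1.183 2.25 0.954
vertex -1.645 2.497 0.39
vertex -1.947 2.233 1.047
endloop
endfacet
facet normal -0.026 -0.923 -0.384
outer loop
vertex -1.691 0.872 -0.284
vertex -1.993 0.607 0.373
vertex -2.455 0.855 -0.191
endloop
endfacet
facet normal -0.120 0.383 -0.916
outer loop
vertex -1.691 0.872 -0.284
vertex -2.455 0.855 -0.191
vertex -1.645 2.497 0.39
endloop
endfacet
facet normal -0.120 0.383 -0.916
outer loop
vertex -1.645 2.497 0.39
vertex -2.455 0.855 -0.191
vertex -2.409 2.48 0.483
endloop
endfacet
facet normal 0.026 0.923 0.383
outer loop
vertex -1.645 2.497 0.39
vertex -2.409 2.48 0.483
vertex -1.947 2.233 1.047
endloop
endfacet
facet normal -0.026 -0.923 -0.384
outer loop
vertex -2.455 0.855 -0.191
vertex -1.993 0.607 0.373
vertex -2.757 0.59 0.466
endloop
endfacet
facet normal -0.920 0.172 -0.353
outer loop
vertex -2.455 0.855 -0.191
vertex -2.757 0.59 0.466
vertex -2.409 2.48 0.483
endloop
endfacet
facet normal -0.920 0.172 -0.353
outer loop
vertex -2.409 2.48 0.483
vertex -2.757 0.59 0.466
vertex -2.711 2.215 1.14
endloop
endfacet
facet normal 0.025 0.923 0.384
outer loop
vertex -2.409 2.48 0.483
vertex -2.711 2.215 1.14
vertex -1.947 2.233 1.047
endloop
endfacet
facet normal -0.026 -0.923 -0.383
outer loop
vertex -2.757 0.59 0.466
vertex -1.993 0.607 0.373
vertex -2.295 0.343 1.03
endloop
endfacet
facet normal -0.799 -0.211 0.563
outer loop
vertex -2.757 0.59 0.466
vertex -2.295 0.343 1.03
vertex -2.711 2.215 1.14
endloop
endfacet
facet normal -0.799 -0.211 0.563
outer loop
vertex -2.711 2.215 1.14
vertex -2.295 0.343 1.03
vertex -2.249 1.968 1.704
endloop
endfacet
facet normal 0.025 0.923 0.384
outer loop
vertex -2.711 2.215 1.14
vertex -2.249 1.968 1.704
vertex -1.947 2.233 1.047
endloop
endfacet
facet normal -0.026 -0.923 -0.383
outer loop
vertex -2.295 0.343 1.03
vertex -1.993 0.607 0.373
vertex -1.531 0.36 0.937
endloop
endfacet
facet normal 0.120 -0.383 0.916
outer loop
vertex -2.295 0.343 1.03
vertex -1.531 0.36 0.937
vertex -2.249 1.968 1.704
endloop
endfacet
facet normal 0.120 -0.383 0.916
outer loop
vertex -2.249 1.968 1.704
vertex -1.531 0.36 0.937
vertex -1.485 1.985 1.611
endloop
endfacet
facet normal 0.026 0.923 0.384
outer loop
vertex -2.249 1.968 1.704
vertex -1.485 1.985 1.611
vertex -1.947 2.233 1.047
endloop
endfacet
facet normal 0.309 0.872 -0.380
outer loop
vertex -2.948 3.331 -1.677
vertex -3.379 3.894 -0.736
vertex -2.268 3.503 -0.731
endloop
endfacet
facet normal 0.734 0.338 -0.589
outer loop
vertex -2.948 3.331 -1.677
vertex -2.268 3.503 -0.731
vertex -2.244 2.469 -1.294
endloop
endfacet
facet normal 0.333 -0.142 -0.932
outer loop
vertex -2.948 3.331 -1.677
vertex -2.244 2.469 -1.294
vertex -3.339 2.221 -1.648
endloop
endfacet
facet normal -0.340 0.095 -0.936
outer loop
vertex -2.948 3.331 -1.677
vertex -3.339 2.221 -1.648
vertex -4.041 3.102 -1.303
endloop
endfacet
facet normal -0.355 0.722 -0.594
outer loop
vertex -2.948 3.331 -1.677
vertex -4.041 3.102 -1.303
vertex -3.379 3.894 -0.736
endloop
endfacet
facet normal 1.000 0.026 -0.005
outer loop
vertex -2.244 2.469 -1.294
vertex -2.268 3.503 -0.731
vertex -2.239 2.498 -0.117
endloop
endfacet
facet normal 0.312 0.890 0.334
outer loop
vertex -2.268 3.503 -0.731
vertex -3.379 3.894 -0.736
vertex -2.941 3.379 0.228
endloop
endfacet
facet normal -0.763 0.647 -0.013
outer loop
vertex -3.379 3.894 -0.736
vertex -4.041 3.102 -1.303
vertex -4.036 3.131 -0.126
endloop
endfacet
facet normal -0.738 -0.367 -0.566
outer loop
vertex -4.041 3.102 -1.303
vertex -3.339 2.221 -1.648
vertex -4.012 2.097 -0.689
endloop
endfacet
facet normal 0.351 -0.750 -0.560
outer loop
vertex -3.339 2.221 -1.648
vertex -2.244 2.469 -1.294
vertex -2.901 1.706 -0.684
endloop
endfacet
facet normal 0.340 -0.095 0.936
outer loop
vertex -3.332 2.269 0.257
vertex -2.239 2.498 -0.117
vertex -2.941 3.379 0.228
endloop
endfacet
facet normal -0.333 0.142 0.932
outer loop
vertex -3.332 2.269 0.257
vertex -2.941 3.379 0.228
vertex -4.036 3.131 -0.126
endloop
endfacet
facet normal -0.734 -0.338 0.589
outer loop
vertex -3.332 2.269 0.257
vertex -4.036 3.131 -0.126
vertex -4.012 2.097 -0.689
endloop
endfacet
facet normal -0.309 -0.872 0.380
outer loop
vertex -3.332 2.269 0.257
vertex -4.012 2.097 -0.689
vertex -2.901 1.706 -0.684
endloop
endfacet
facet normal 0.355 -0.722 0.594
outer loop
vertex -3.332 2.269 0.257
vertex -2.901 1.706 -0.684
vertex -2.239 2.498 -0.117
endloop
endfacet
facet normal 0.738 0.367 0.566
outer loop
vertex -2.941 3.379 0.228
vertex -2.239 2.498 -0.117
vertex -2.268 3.503 -0.731
endloop
endfacet
facet normal -0.351 0.750 0.560
outer loop
vertex -4.036 3.131 -0.126
vertex -2.941 3.379 0.228
vertex -3.379 3.894 -0.736
endloop
endfacet
facet normal -1.000 -0.026 0.005
outer loop
vertex -4.012 2.097 -0.689
vertex -4.036 3.131 -0.126
vertex -4.041 3.102 -1.303
endloop
endfacet
facet normal -0.312 -0.890 -0.334
outer loop
vertex -2.901 1.706 -0.684
vertex -4.012 2.097 -0.689
vertex -3.339 2.221 -1.648
endloop
endfacet
facet normal 0.763 -0.647 0.013
outer loop
vertex -2.239 2.498 -0.117
vertex -2.901 1.706 -0.684
vertex -2.244 2.469 -1.294
endloop
endfacet

endsolid


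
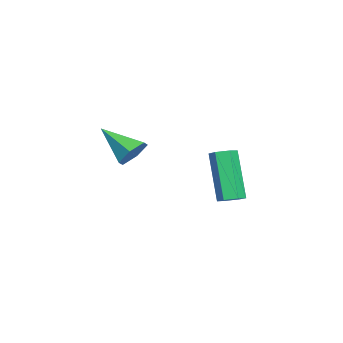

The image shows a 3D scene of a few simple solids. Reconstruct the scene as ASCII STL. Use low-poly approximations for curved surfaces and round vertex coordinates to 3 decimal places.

solid 
facet normal 0.414 0.737 -0.534
outer loop
vertex 2.864 -0.391 0.93
vertex 2.294 -0.335 0.565
vertex 2.371 0.032 1.132
endloop
endfacet
facet normal 0.368 -0.015 0.930
outer loop
vertex 2.864 -0.391 0.93
vertex 2.371 0.032 1.132
vertex 1.646 -1.485 1.395
endloop
endfacet
facet normal 0.414 0.737 -0.534
outer loop
vertex 2.371 0.032 1.132
vertex 2.294 -0.335 0.565
vertex 1.801 0.088 0.767
endloop
endfacet
facet normal -0.476 0.366 0.800
outer loop
vertex 2.371 0.032 1.132
vertex 1.801 0.088 0.767
vertex 1.646 -1.485 1.395
endloop
endfacet
facet normal 0.415 0.738 -0.532
outer loop
vertex 1.801 0.088 0.767
vertex 2.294 -0.335 0.565
vertex 1.723 -0.278 0.199
endloop
endfacet
facet normal -0.991 0.121 0.058
outer loop
vertex 1.801 0.088 0.767
vertex 1.723 -0.278 0.199
vertex 1.646 -1.485 1.395
endloop
endfacet
facet normal 0.415 0.738 -0.532
outer loop
vertex 1.723 -0.278 0.199
vertex 2.294 -0.335 0.565
vertex 2.216 -0.701 -0.003
endloop
endfacet
facet normal -0.661 -0.506 -0.554
outer loop
vertex 1.723 -0.278 0.199
vertex 2.216 -0.701 -0.003
vertex 1.646 -1.485 1.395
endloop
endfacet
facet normal 0.414 0.738 -0.532
outer loop
vertex 2.216 -0.701 -0.003
vertex 2.294 -0.335 0.565
vertex 2.786 -0.757 0.363
endloop
endfacet
facet normal 0.184 -0.887 -0.423
outer loop
vertex 2.216 -0.701 -0.003
vertex 2.786 -0.757 0.363
vertex 1.646 -1.485 1.395
endloop
endfacet
facet normal 0.414 0.738 -0.533
outer loop
vertex 2.786 -0.757 0.363
vertex 2.294 -0.335 0.565
vertex 2.864 -0.391 0.93
endloop
endfacet
facet normal 0.698 -0.642 0.318
outer loop
vertex 2.786 -0.757 0.363
vertex 2.864 -0.391 0.93
vertex 1.646 -1.485 1.395
endloop
endfacet
facet normal 0.481 0.176 -0.859
outer loop
vertex -1.021 2.464 -3.187
vertex -1.436 2.72 -3.367
vertex -1.065 2.976 -3.107
endloop
endfacet
facet normal 0.873 -0.001 0.488
outer loop
vertex -1.021 2.464 -3.187
vertex -1.065 2.976 -3.107
vertex -2.069 2.083 -1.313
endloop
endfacet
facet normal 0.873 -0.002 0.488
outer loop
vertex -2.069 2.083 -1.313
vertex -1.065 2.976 -3.107
vertex -2.112 2.595 -1.234
endloop
endfacet
facet normal -0.480 -0.173 0.860
outer loop
vertex -2.069 2.083 -1.313
vertex -2.112 2.595 -1.234
vertex -2.484 2.34 -1.493
endloop
endfacet
facet normal 0.481 0.176 -0.859
outer loop
vertex -1.065 2.976 -3.107
vertex -1.436 2.72 -3.367
vertex -1.48 3.232 -3.287
endloop
endfacet
facet normal 0.363 0.853 0.376
outer loop
vertex -1.065 2.976 -3.107
vertex -1.48 3.232 -3.287
vertex -2.112 2.595 -1.234
endloop
endfacet
facet normal 0.365 0.852 0.377
outer loop
vertex -2.112 2.595 -1.234
vertex -1.48 3.232 -3.287
vertex -2.527 2.852 -1.413
endloop
endfacet
facet normal -0.479 -0.175 0.860
outer loop
vertex -2.112 2.595 -1.234
vertex -2.527 2.852 -1.413
vertex -2.484 2.34 -1.493
endloop
endfacet
facet normal 0.481 0.176 -0.859
outer loop
vertex -1.48 3.232 -3.287
vertex -1.436 2.72 -3.367
vertex -1.851 2.977 -3.547
endloop
endfacet
facet normal -0.509 0.854 -0.111
outer loop
vertex -1.48 3.232 -3.287
vertex -1.851 2.977 -3.547
vertex -2.527 2.852 -1.413
endloop
endfacet
facet normal -0.509 0.853 -0.111
outer loop
vertex -2.527 2.852 -1.413
vertex -1.851 2.977 -3.547
vertex -2.899 2.596 -1.673
endloop
endfacet
facet normal -0.480 -0.175 0.859
outer loop
vertex -2.527 2.852 -1.413
vertex -2.899 2.596 -1.673
vertex -2.484 2.34 -1.493
endloop
endfacet
facet normal 0.480 0.173 -0.860
outer loop
vertex -1.851 2.977 -3.547
vertex -1.436 2.72 -3.367
vertex -1.808 2.465 -3.626
endloop
endfacet
facet normal -0.873 0.002 -0.488
outer loop
vertex -1.851 2.977 -3.547
vertex -1.808 2.465 -3.626
vertex -2.899 2.596 -1.673
endloop
endfacet
facet normal -0.873 0.001 -0.488
outer loop
vertex -2.899 2.596 -1.673
vertex -1.808 2.465 -3.626
vertex -2.855 2.084 -1.753
endloop
endfacet
facet normal -0.481 -0.176 0.859
outer loop
vertex -2.899 2.596 -1.673
vertex -2.855 2.084 -1.753
vertex -2.484 2.34 -1.493
endloop
endfacet
facet normal 0.479 0.175 -0.860
outer loop
vertex -1.808 2.465 -3.626
vertex -1.436 2.72 -3.367
vertex -1.393 2.208 -3.447
endloop
endfacet
facet normal -0.365 -0.851 -0.377
outer loop
vertex -1.808 2.465 -3.626
vertex -1.393 2.208 -3.447
vertex -2.855 2.084 -1.753
endloop
endfacet
facet normal -0.363 -0.853 -0.376
outer loop
vertex -2.855 2.084 -1.753
vertex -1.393 2.208 -3.447
vertex -2.44 1.828 -1.573
endloop
endfacet
facet normal -0.481 -0.176 0.859
outer loop
vertex -2.855 2.084 -1.753
vertex -2.44 1.828 -1.573
vertex -2.484 2.34 -1.493
endloop
endfacet
facet normal 0.480 0.175 -0.859
outer loop
vertex -1.393 2.208 -3.447
vertex -1.436 2.72 -3.367
vertex -1.021 2.464 -3.187
endloop
endfacet
facet normal 0.509 -0.853 0.112
outer loop
vertex -1.393 2.208 -3.447
vertex -1.021 2.464 -3.187
vertex -2.44 1.828 -1.573
endloop
endfacet
facet normal 0.509 -0.854 0.111
outer loop
vertex -2.44 1.828 -1.573
vertex -1.021 2.464 -3.187
vertex -2.069 2.083 -1.313
endloop
endfacet
facet normal -0.481 -0.176 0.859
outer loop
vertex -2.44 1.828 -1.573
vertex -2.069 2.083 -1.313
vertex -2.484 2.34 -1.493
endloop
endfacet

endsolid


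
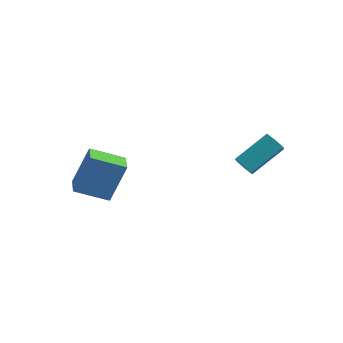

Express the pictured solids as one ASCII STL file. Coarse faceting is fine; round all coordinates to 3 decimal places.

solid 
facet normal -0.771 -0.512 0.379
outer loop
vertex -2.28 -3.71 3.802
vertex -3.001 -2.79 3.577
vertex -2.703 -4.516 1.854
endloop
endfacet
facet normal 0.606 -0.773 0.188
outer loop
vertex -1.339 -3.61 1.183
vertex -2.28 -3.71 3.802
vertex -2.703 -4.516 1.854
endloop
endfacet
facet normal -0.771 -0.512 0.379
outer loop
vertex -2.703 -4.516 1.854
vertex -3.001 -2.79 3.577
vertex -3.424 -3.596 1.63
endloop
endfacet
facet normal -0.197 -0.375 -0.906
outer loop
vertex -3.424 -3.596 1.63
vertex -1.339 -3.61 1.183
vertex -2.703 -4.516 1.854
endloop
endfacet
facet normal 0.196 0.375 0.906
outer loop
vertex -2.28 -3.71 3.802
vertex -1.637 -1.884 2.906
vertex -3.001 -2.79 3.577
endloop
endfacet
facet normal 0.606 -0.773 0.188
outer loop
vertex -0.916 -2.804 3.13
vertex -2.28 -3.71 3.802
vertex -1.339 -3.61 1.183
endloop
endfacet
facet normal 0.197 0.375 0.906
outer loop
vertex -0.916 -2.804 3.13
vertex -1.637 -1.884 2.906
vertex -2.28 -3.71 3.802
endloop
endfacet
facet normal -0.606 0.773 -0.188
outer loop
vertex -3.001 -2.79 3.577
vertex -1.637 -1.884 2.906
vertex -3.424 -3.596 1.63
endloop
endfacet
facet normal -0.197 -0.376 -0.906
outer loop
vertex -2.06 -2.69 0.958
vertex -1.339 -3.61 1.183
vertex -3.424 -3.596 1.63
endloop
endfacet
facet normal -0.606 0.773 -0.188
outer loop
vertex -3.424 -3.596 1.63
vertex -1.637 -1.884 2.906
vertex -2.06 -2.69 0.958
endloop
endfacet
facet normal 0.771 0.512 -0.379
outer loop
vertex -2.06 -2.69 0.958
vertex -0.916 -2.804 3.13
vertex -1.339 -3.61 1.183
endloop
endfacet
facet normal 0.771 0.512 -0.379
outer loop
vertex -1.637 -1.884 2.906
vertex -0.916 -2.804 3.13
vertex -2.06 -2.69 0.958
endloop
endfacet
facet normal -0.366 -0.763 -0.533
outer loop
vertex 3.462 0.727 2.34
vertex 2.908 0.981 2.357
vertex 3.291 1.115 1.902
endloop
endfacet
facet normal 0.888 -0.113 -0.447
outer loop
vertex 3.462 0.727 2.34
vertex 3.291 1.115 1.902
vertex 4.207 2.285 3.427
endloop
endfacet
facet normal 0.888 -0.114 -0.446
outer loop
vertex 4.207 2.285 3.427
vertex 3.291 1.115 1.902
vertex 4.036 2.673 2.988
endloop
endfacet
facet normal 0.365 0.764 0.533
outer loop
vertex 4.207 2.285 3.427
vertex 4.036 2.673 2.988
vertex 3.652 2.539 3.443
endloop
endfacet
facet normal -0.365 -0.764 -0.532
outer loop
vertex 3.291 1.115 1.902
vertex 2.908 0.981 2.357
vertex 2.736 1.369 1.918
endloop
endfacet
facet normal 0.201 0.493 -0.846
outer loop
vertex 3.291 1.115 1.902
vertex 2.736 1.369 1.918
vertex 4.036 2.673 2.988
endloop
endfacet
facet normal 0.201 0.493 -0.846
outer loop
vertex 4.036 2.673 2.988
vertex 2.736 1.369 1.918
vertex 3.481 2.927 3.004
endloop
endfacet
facet normal 0.365 0.764 0.533
outer loop
vertex 4.036 2.673 2.988
vertex 3.481 2.927 3.004
vertex 3.652 2.539 3.443
endloop
endfacet
facet normal -0.365 -0.764 -0.532
outer loop
vertex 2.736 1.369 1.918
vertex 2.908 0.981 2.357
vertex 2.353 1.235 2.373
endloop
endfacet
facet normal -0.687 0.607 -0.400
outer loop
vertex 2.736 1.369 1.918
vertex 2.353 1.235 2.373
vertex 3.481 2.927 3.004
endloop
endfacet
facet normal -0.687 0.607 -0.399
outer loop
vertex 3.481 2.927 3.004
vertex 2.353 1.235 2.373
vertex 3.098 2.793 3.46
endloop
endfacet
facet normal 0.366 0.763 0.532
outer loop
vertex 3.481 2.927 3.004
vertex 3.098 2.793 3.46
vertex 3.652 2.539 3.443
endloop
endfacet
facet normal -0.365 -0.764 -0.533
outer loop
vertex 2.353 1.235 2.373
vertex 2.908 0.981 2.357
vertex 2.524 0.847 2.812
endloop
endfacet
facet normal -0.888 0.113 0.446
outer loop
vertex 2.353 1.235 2.373
vertex 2.524 0.847 2.812
vertex 3.098 2.793 3.46
endloop
endfacet
facet normal -0.888 0.113 0.447
outer loop
vertex 3.098 2.793 3.46
vertex 2.524 0.847 2.812
vertex 3.269 2.405 3.898
endloop
endfacet
facet normal 0.366 0.763 0.533
outer loop
vertex 3.098 2.793 3.46
vertex 3.269 2.405 3.898
vertex 3.652 2.539 3.443
endloop
endfacet
facet normal -0.365 -0.764 -0.533
outer loop
vertex 2.524 0.847 2.812
vertex 2.908 0.981 2.357
vertex 3.079 0.593 2.796
endloop
endfacet
facet normal -0.201 -0.493 0.846
outer loop
vertex 2.524 0.847 2.812
vertex 3.079 0.593 2.796
vertex 3.269 2.405 3.898
endloop
endfacet
facet normal -0.201 -0.493 0.846
outer loop
vertex 3.269 2.405 3.898
vertex 3.079 0.593 2.796
vertex 3.824 2.151 3.882
endloop
endfacet
facet normal 0.365 0.764 0.532
outer loop
vertex 3.269 2.405 3.898
vertex 3.824 2.151 3.882
vertex 3.652 2.539 3.443
endloop
endfacet
facet normal -0.366 -0.763 -0.532
outer loop
vertex 3.079 0.593 2.796
vertex 2.908 0.981 2.357
vertex 3.462 0.727 2.34
endloop
endfacet
facet normal 0.687 -0.607 0.399
outer loop
vertex 3.079 0.593 2.796
vertex 3.462 0.727 2.34
vertex 3.824 2.151 3.882
endloop
endfacet
facet normal 0.687 -0.607 0.399
outer loop
vertex 3.824 2.151 3.882
vertex 3.462 0.727 2.34
vertex 4.207 2.285 3.427
endloop
endfacet
facet normal 0.365 0.764 0.532
outer loop
vertex 3.824 2.151 3.882
vertex 4.207 2.285 3.427
vertex 3.652 2.539 3.443
endloop
endfacet

endsolid


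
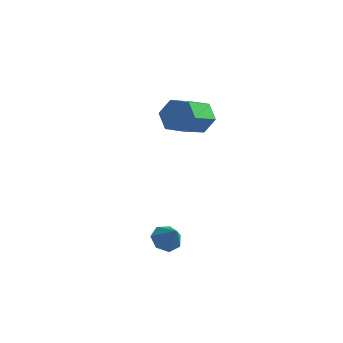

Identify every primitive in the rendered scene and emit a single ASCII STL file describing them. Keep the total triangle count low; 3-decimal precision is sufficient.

solid 
facet normal -0.541 0.225 -0.810
outer loop
vertex 3.369 -4.246 -3.406
vertex 3.002 -3.782 -3.032
vertex 3.591 -3.681 -3.397
endloop
endfacet
facet normal 0.925 -0.361 -0.119
outer loop
vertex 3.369 -4.246 -3.406
vertex 3.591 -3.681 -3.397
vertex 3.618 -4.038 -2.108
endloop
endfacet
facet normal -0.541 0.225 -0.810
outer loop
vertex 3.591 -3.681 -3.397
vertex 3.002 -3.782 -3.032
vertex 3.369 -3.192 -3.113
endloop
endfacet
facet normal 0.925 0.371 0.083
outer loop
vertex 3.591 -3.681 -3.397
vertex 3.369 -3.192 -3.113
vertex 3.618 -4.038 -2.108
endloop
endfacet
facet normal -0.540 0.225 -0.811
outer loop
vertex 3.369 -3.192 -3.113
vertex 3.002 -3.782 -3.032
vertex 2.871 -3.147 -2.769
endloop
endfacet
facet normal 0.425 0.742 0.519
outer loop
vertex 3.369 -3.192 -3.113
vertex 2.871 -3.147 -2.769
vertex 3.618 -4.038 -2.108
endloop
endfacet
facet normal -0.541 0.224 -0.811
outer loop
vertex 2.871 -3.147 -2.769
vertex 3.002 -3.782 -3.032
vertex 2.471 -3.58 -2.622
endloop
endfacet
facet normal -0.196 0.473 0.859
outer loop
vertex 2.871 -3.147 -2.769
vertex 2.471 -3.58 -2.622
vertex 3.618 -4.038 -2.108
endloop
endfacet
facet normal -0.541 0.224 -0.811
outer loop
vertex 2.471 -3.58 -2.622
vertex 3.002 -3.782 -3.032
vertex 2.471 -4.166 -2.784
endloop
endfacet
facet normal -0.474 -0.235 0.849
outer loop
vertex 2.471 -3.58 -2.622
vertex 2.471 -4.166 -2.784
vertex 3.618 -4.038 -2.108
endloop
endfacet
facet normal -0.541 0.225 -0.811
outer loop
vertex 2.471 -4.166 -2.784
vertex 3.002 -3.782 -3.032
vertex 2.871 -4.462 -3.133
endloop
endfacet
facet normal -0.196 -0.847 0.494
outer loop
vertex 2.471 -4.166 -2.784
vertex 2.871 -4.462 -3.133
vertex 3.618 -4.038 -2.108
endloop
endfacet
facet normal -0.542 0.225 -0.810
outer loop
vertex 2.871 -4.462 -3.133
vertex 3.002 -3.782 -3.032
vertex 3.369 -4.246 -3.406
endloop
endfacet
facet normal 0.426 -0.903 0.063
outer loop
vertex 2.871 -4.462 -3.133
vertex 3.369 -4.246 -3.406
vertex 3.618 -4.038 -2.108
endloop
endfacet
facet normal 0.104 0.831 -0.547
outer loop
vertex 3.369 0.191 1.976
vertex 2.519 0.213 1.848
vertex 2.863 0.616 2.525
endloop
endfacet
facet normal 0.801 0.256 0.541
outer loop
vertex 3.369 0.191 1.976
vertex 2.863 0.616 2.525
vertex 3.171 -1.396 3.02
endloop
endfacet
facet normal 0.802 0.256 0.540
outer loop
vertex 3.171 -1.396 3.02
vertex 2.863 0.616 2.525
vertex 2.665 -0.971 3.57
endloop
endfacet
facet normal -0.105 -0.831 0.546
outer loop
vertex 3.171 -1.396 3.02
vertex 2.665 -0.971 3.57
vertex 2.321 -1.373 2.892
endloop
endfacet
facet normal 0.104 0.830 -0.547
outer loop
vertex 2.863 0.616 2.525
vertex 2.519 0.213 1.848
vertex 2.013 0.639 2.398
endloop
endfacet
facet normal -0.108 0.556 0.824
outer loop
vertex 2.863 0.616 2.525
vertex 2.013 0.639 2.398
vertex 2.665 -0.971 3.57
endloop
endfacet
facet normal -0.109 0.556 0.824
outer loop
vertex 2.665 -0.971 3.57
vertex 2.013 0.639 2.398
vertex 1.814 -0.948 3.442
endloop
endfacet
facet normal -0.105 -0.831 0.546
outer loop
vertex 2.665 -0.971 3.57
vertex 1.814 -0.948 3.442
vertex 2.321 -1.373 2.892
endloop
endfacet
facet normal 0.105 0.831 -0.547
outer loop
vertex 2.013 0.639 2.398
vertex 2.519 0.213 1.848
vertex 1.669 0.236 1.72
endloop
endfacet
facet normal -0.911 0.301 0.283
outer loop
vertex 2.013 0.639 2.398
vertex 1.669 0.236 1.72
vertex 1.814 -0.948 3.442
endloop
endfacet
facet normal -0.911 0.300 0.283
outer loop
vertex 1.814 -0.948 3.442
vertex 1.669 0.236 1.72
vertex 1.471 -1.351 2.764
endloop
endfacet
facet normal -0.104 -0.831 0.546
outer loop
vertex 1.814 -0.948 3.442
vertex 1.471 -1.351 2.764
vertex 2.321 -1.373 2.892
endloop
endfacet
facet normal 0.105 0.831 -0.546
outer loop
vertex 1.669 0.236 1.72
vertex 2.519 0.213 1.848
vertex 2.175 -0.189 1.17
endloop
endfacet
facet normal -0.802 -0.255 -0.540
outer loop
vertex 1.669 0.236 1.72
vertex 2.175 -0.189 1.17
vertex 1.471 -1.351 2.764
endloop
endfacet
facet normal -0.801 -0.256 -0.541
outer loop
vertex 1.471 -1.351 2.764
vertex 2.175 -0.189 1.17
vertex 1.977 -1.776 2.215
endloop
endfacet
facet normal -0.104 -0.831 0.547
outer loop
vertex 1.471 -1.351 2.764
vertex 1.977 -1.776 2.215
vertex 2.321 -1.373 2.892
endloop
endfacet
facet normal 0.105 0.831 -0.546
outer loop
vertex 2.175 -0.189 1.17
vertex 2.519 0.213 1.848
vertex 3.026 -0.212 1.298
endloop
endfacet
facet normal 0.109 -0.556 -0.824
outer loop
vertex 2.175 -0.189 1.17
vertex 3.026 -0.212 1.298
vertex 1.977 -1.776 2.215
endloop
endfacet
facet normal 0.108 -0.556 -0.824
outer loop
vertex 1.977 -1.776 2.215
vertex 3.026 -0.212 1.298
vertex 2.827 -1.799 2.342
endloop
endfacet
facet normal -0.104 -0.830 0.547
outer loop
vertex 1.977 -1.776 2.215
vertex 2.827 -1.799 2.342
vertex 2.321 -1.373 2.892
endloop
endfacet
facet normal 0.104 0.831 -0.546
outer loop
vertex 3.026 -0.212 1.298
vertex 2.519 0.213 1.848
vertex 3.369 0.191 1.976
endloop
endfacet
facet normal 0.911 -0.300 -0.283
outer loop
vertex 3.026 -0.212 1.298
vertex 3.369 0.191 1.976
vertex 2.827 -1.799 2.342
endloop
endfacet
facet normal 0.911 -0.300 -0.284
outer loop
vertex 2.827 -1.799 2.342
vertex 3.369 0.191 1.976
vertex 3.171 -1.396 3.02
endloop
endfacet
facet normal -0.105 -0.831 0.547
outer loop
vertex 2.827 -1.799 2.342
vertex 3.171 -1.396 3.02
vertex 2.321 -1.373 2.892
endloop
endfacet

endsolid


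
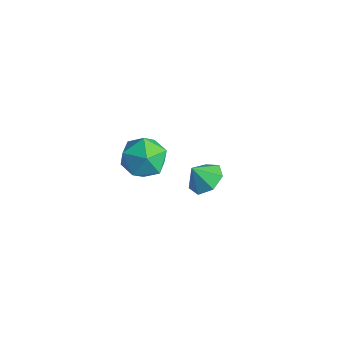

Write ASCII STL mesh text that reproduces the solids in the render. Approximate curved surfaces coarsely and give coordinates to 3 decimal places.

solid 
facet normal 0.282 0.500 -0.818
outer loop
vertex 0.274 3.193 -3.331
vertex -0.403 2.705 -3.863
vertex -0.501 3.56 -3.374
endloop
endfacet
facet normal 0.089 0.299 0.950
outer loop
vertex 0.274 3.193 -3.331
vertex -0.501 3.56 -3.374
vertex -0.737 2.115 -2.897
endloop
endfacet
facet normal 0.282 0.500 -0.818
outer loop
vertex -0.501 3.56 -3.374
vertex -0.403 2.705 -3.863
vertex -1.203 3.284 -3.785
endloop
endfacet
facet normal -0.571 0.340 0.747
outer loop
vertex -0.501 3.56 -3.374
vertex -1.203 3.284 -3.785
vertex -0.737 2.115 -2.897
endloop
endfacet
facet normal 0.282 0.500 -0.819
outer loop
vertex -1.203 3.284 -3.785
vertex -0.403 2.705 -3.863
vertex -1.303 2.571 -4.255
endloop
endfacet
facet normal -0.930 -0.102 0.353
outer loop
vertex -1.203 3.284 -3.785
vertex -1.303 2.571 -4.255
vertex -0.737 2.115 -2.897
endloop
endfacet
facet normal 0.282 0.500 -0.819
outer loop
vertex -1.303 2.571 -4.255
vertex -0.403 2.705 -3.863
vertex -0.725 1.959 -4.429
endloop
endfacet
facet normal -0.716 -0.695 0.065
outer loop
vertex -1.303 2.571 -4.255
vertex -0.725 1.959 -4.429
vertex -0.737 2.115 -2.897
endloop
endfacet
facet normal 0.282 0.499 -0.819
outer loop
vertex -0.725 1.959 -4.429
vertex -0.403 2.705 -3.863
vertex 0.094 1.909 -4.177
endloop
endfacet
facet normal -0.091 -0.991 0.100
outer loop
vertex -0.725 1.959 -4.429
vertex 0.094 1.909 -4.177
vertex -0.737 2.115 -2.897
endloop
endfacet
facet normal 0.282 0.499 -0.819
outer loop
vertex 0.094 1.909 -4.177
vertex -0.403 2.705 -3.863
vertex 0.539 2.458 -3.689
endloop
endfacet
facet normal 0.474 -0.768 0.431
outer loop
vertex 0.094 1.909 -4.177
vertex 0.539 2.458 -3.689
vertex -0.737 2.115 -2.897
endloop
endfacet
facet normal 0.282 0.500 -0.818
outer loop
vertex 0.539 2.458 -3.689
vertex -0.403 2.705 -3.863
vertex 0.274 3.193 -3.331
endloop
endfacet
facet normal 0.554 -0.194 0.809
outer loop
vertex 0.539 2.458 -3.689
vertex 0.274 3.193 -3.331
vertex -0.737 2.115 -2.897
endloop
endfacet
facet normal -0.095 0.737 0.669
outer loop
vertex 0.528 -0.81 2.295
vertex 0.811 -1.572 3.175
vertex 1.673 -0.954 2.617
endloop
endfacet
facet normal 0.115 0.993 0.036
outer loop
vertex 0.528 -0.81 2.295
vertex 1.673 -0.954 2.617
vertex 1.382 -0.878 1.457
endloop
endfacet
facet normal -0.375 0.811 -0.448
outer loop
vertex 0.528 -0.81 2.295
vertex 1.382 -0.878 1.457
vertex 0.34 -1.448 1.298
endloop
endfacet
facet normal -0.889 0.444 -0.116
outer loop
vertex 0.528 -0.81 2.295
vertex 0.34 -1.448 1.298
vertex -0.013 -1.877 2.36
endloop
endfacet
facet normal -0.715 0.398 0.574
outer loop
vertex 0.528 -0.81 2.295
vertex -0.013 -1.877 2.36
vertex 0.811 -1.572 3.175
endloop
endfacet
facet normal 0.728 0.671 -0.139
outer loop
vertex 1.382 -0.878 1.457
vertex 1.673 -0.954 2.617
vertex 2.193 -1.683 1.82
endloop
endfacet
facet normal 0.388 0.258 0.885
outer loop
vertex 1.673 -0.954 2.617
vertex 0.811 -1.572 3.175
vertex 1.84 -2.112 2.882
endloop
endfacet
facet normal -0.616 -0.291 0.732
outer loop
vertex 0.811 -1.572 3.175
vertex -0.013 -1.877 2.36
vertex 0.798 -2.682 2.723
endloop
endfacet
facet normal -0.897 -0.218 -0.386
outer loop
vertex -0.013 -1.877 2.36
vertex 0.34 -1.448 1.298
vertex 0.507 -2.606 1.563
endloop
endfacet
facet normal -0.065 0.377 -0.924
outer loop
vertex 0.34 -1.448 1.298
vertex 1.382 -0.878 1.457
vertex 1.369 -1.988 1.005
endloop
endfacet
facet normal 0.889 -0.444 0.116
outer loop
vertex 1.652 -2.75 1.885
vertex 2.193 -1.683 1.82
vertex 1.84 -2.112 2.882
endloop
endfacet
facet normal 0.375 -0.811 0.448
outer loop
vertex 1.652 -2.75 1.885
vertex 1.84 -2.112 2.882
vertex 0.798 -2.682 2.723
endloop
endfacet
facet normal -0.115 -0.993 -0.036
outer loop
vertex 1.652 -2.75 1.885
vertex 0.798 -2.682 2.723
vertex 0.507 -2.606 1.563
endloop
endfacet
facet normal 0.095 -0.737 -0.669
outer loop
vertex 1.652 -2.75 1.885
vertex 0.507 -2.606 1.563
vertex 1.369 -1.988 1.005
endloop
endfacet
facet normal 0.715 -0.398 -0.574
outer loop
vertex 1.652 -2.75 1.885
vertex 1.369 -1.988 1.005
vertex 2.193 -1.683 1.82
endloop
endfacet
facet normal 0.897 0.218 0.386
outer loop
vertex 1.84 -2.112 2.882
vertex 2.193 -1.683 1.82
vertex 1.673 -0.954 2.617
endloop
endfacet
facet normal 0.065 -0.377 0.924
outer loop
vertex 0.798 -2.682 2.723
vertex 1.84 -2.112 2.882
vertex 0.811 -1.572 3.175
endloop
endfacet
facet normal -0.728 -0.671 0.139
outer loop
vertex 0.507 -2.606 1.563
vertex 0.798 -2.682 2.723
vertex -0.013 -1.877 2.36
endloop
endfacet
facet normal -0.388 -0.258 -0.885
outer loop
vertex 1.369 -1.988 1.005
vertex 0.507 -2.606 1.563
vertex 0.34 -1.448 1.298
endloop
endfacet
facet normal 0.616 0.291 -0.732
outer loop
vertex 2.193 -1.683 1.82
vertex 1.369 -1.988 1.005
vertex 1.382 -0.878 1.457
endloop
endfacet

endsolid


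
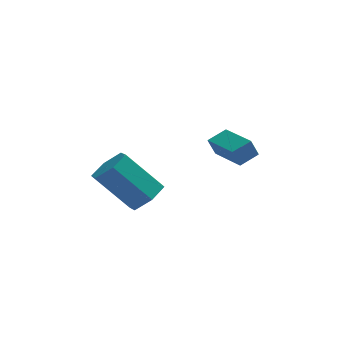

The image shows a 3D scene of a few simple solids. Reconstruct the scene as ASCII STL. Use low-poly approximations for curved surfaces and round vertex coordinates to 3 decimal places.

solid 
facet normal -0.782 -0.501 -0.371
outer loop
vertex 0.752 -2.36 -0.968
vertex -0.14 -0.851 -1.127
vertex 1.065 -2.26 -1.762
endloop
endfacet
facet normal 0.506 -0.858 0.092
outer loop
vertex 1.8 -1.789 -1.413
vertex 0.752 -2.36 -0.968
vertex 1.065 -2.26 -1.762
endloop
endfacet
facet normal -0.782 -0.501 -0.372
outer loop
vertex 1.065 -2.26 -1.762
vertex -0.14 -0.851 -1.127
vertex 0.174 -0.75 -1.922
endloop
endfacet
facet normal 0.364 0.117 -0.924
outer loop
vertex 0.174 -0.75 -1.922
vertex 1.8 -1.789 -1.413
vertex 1.065 -2.26 -1.762
endloop
endfacet
facet normal -0.364 -0.118 0.924
outer loop
vertex 0.752 -2.36 -0.968
vertex 0.595 -0.38 -0.778
vertex -0.14 -0.851 -1.127
endloop
endfacet
facet normal 0.506 -0.858 0.091
outer loop
vertex 1.486 -1.89 -0.618
vertex 0.752 -2.36 -0.968
vertex 1.8 -1.789 -1.413
endloop
endfacet
facet normal -0.365 -0.118 0.924
outer loop
vertex 1.486 -1.89 -0.618
vertex 0.595 -0.38 -0.778
vertex 0.752 -2.36 -0.968
endloop
endfacet
facet normal -0.506 0.858 -0.091
outer loop
vertex -0.14 -0.851 -1.127
vertex 0.595 -0.38 -0.778
vertex 0.174 -0.75 -1.922
endloop
endfacet
facet normal 0.365 0.118 -0.924
outer loop
vertex 0.908 -0.28 -1.572
vertex 1.8 -1.789 -1.413
vertex 0.174 -0.75 -1.922
endloop
endfacet
facet normal -0.506 0.858 -0.091
outer loop
vertex 0.174 -0.75 -1.922
vertex 0.595 -0.38 -0.778
vertex 0.908 -0.28 -1.572
endloop
endfacet
facet normal 0.781 0.501 0.372
outer loop
vertex 0.908 -0.28 -1.572
vertex 1.486 -1.89 -0.618
vertex 1.8 -1.789 -1.413
endloop
endfacet
facet normal 0.782 0.501 0.371
outer loop
vertex 0.595 -0.38 -0.778
vertex 1.486 -1.89 -0.618
vertex 0.908 -0.28 -1.572
endloop
endfacet
facet normal 0.668 -0.148 -0.729
outer loop
vertex -1.864 -4.178 -1.795
vertex -2.515 -4.088 -2.41
vertex -2.054 -3.366 -2.134
endloop
endfacet
facet normal 0.713 0.406 0.572
outer loop
vertex -1.864 -4.178 -1.795
vertex -2.054 -3.366 -2.134
vertex -3.294 -3.862 -0.235
endloop
endfacet
facet normal 0.713 0.406 0.572
outer loop
vertex -3.294 -3.862 -0.235
vertex -2.054 -3.366 -2.134
vertex -3.484 -3.05 -0.574
endloop
endfacet
facet normal -0.668 0.148 0.729
outer loop
vertex -3.294 -3.862 -0.235
vertex -3.484 -3.05 -0.574
vertex -3.945 -3.772 -0.85
endloop
endfacet
facet normal 0.668 -0.148 -0.729
outer loop
vertex -2.054 -3.366 -2.134
vertex -2.515 -4.088 -2.41
vertex -2.705 -3.276 -2.749
endloop
endfacet
facet normal 0.174 0.984 -0.040
outer loop
vertex -2.054 -3.366 -2.134
vertex -2.705 -3.276 -2.749
vertex -3.484 -3.05 -0.574
endloop
endfacet
facet normal 0.174 0.984 -0.040
outer loop
vertex -3.484 -3.05 -0.574
vertex -2.705 -3.276 -2.749
vertex -4.135 -2.96 -1.188
endloop
endfacet
facet normal -0.668 0.147 0.730
outer loop
vertex -3.484 -3.05 -0.574
vertex -4.135 -2.96 -1.188
vertex -3.945 -3.772 -0.85
endloop
endfacet
facet normal 0.668 -0.148 -0.729
outer loop
vertex -2.705 -3.276 -2.749
vertex -2.515 -4.088 -2.41
vertex -3.166 -3.998 -3.025
endloop
endfacet
facet normal -0.540 0.578 -0.612
outer loop
vertex -2.705 -3.276 -2.749
vertex -3.166 -3.998 -3.025
vertex -4.135 -2.96 -1.188
endloop
endfacet
facet normal -0.539 0.579 -0.612
outer loop
vertex -4.135 -2.96 -1.188
vertex -3.166 -3.998 -3.025
vertex -4.596 -3.682 -1.465
endloop
endfacet
facet normal -0.668 0.147 0.729
outer loop
vertex -4.135 -2.96 -1.188
vertex -4.596 -3.682 -1.465
vertex -3.945 -3.772 -0.85
endloop
endfacet
facet normal 0.668 -0.148 -0.729
outer loop
vertex -3.166 -3.998 -3.025
vertex -2.515 -4.088 -2.41
vertex -2.976 -4.81 -2.686
endloop
endfacet
facet normal -0.713 -0.406 -0.572
outer loop
vertex -3.166 -3.998 -3.025
vertex -2.976 -4.81 -2.686
vertex -4.596 -3.682 -1.465
endloop
endfacet
facet normal -0.713 -0.406 -0.572
outer loop
vertex -4.596 -3.682 -1.465
vertex -2.976 -4.81 -2.686
vertex -4.406 -4.494 -1.126
endloop
endfacet
facet normal -0.668 0.148 0.729
outer loop
vertex -4.596 -3.682 -1.465
vertex -4.406 -4.494 -1.126
vertex -3.945 -3.772 -0.85
endloop
endfacet
facet normal 0.668 -0.147 -0.730
outer loop
vertex -2.976 -4.81 -2.686
vertex -2.515 -4.088 -2.41
vertex -2.325 -4.9 -2.072
endloop
endfacet
facet normal -0.174 -0.984 0.040
outer loop
vertex -2.976 -4.81 -2.686
vertex -2.325 -4.9 -2.072
vertex -4.406 -4.494 -1.126
endloop
endfacet
facet normal -0.174 -0.984 0.040
outer loop
vertex -4.406 -4.494 -1.126
vertex -2.325 -4.9 -2.072
vertex -3.755 -4.584 -0.511
endloop
endfacet
facet normal -0.668 0.148 0.729
outer loop
vertex -4.406 -4.494 -1.126
vertex -3.755 -4.584 -0.511
vertex -3.945 -3.772 -0.85
endloop
endfacet
facet normal 0.668 -0.147 -0.729
outer loop
vertex -2.325 -4.9 -2.072
vertex -2.515 -4.088 -2.41
vertex -1.864 -4.178 -1.795
endloop
endfacet
facet normal 0.539 -0.579 0.611
outer loop
vertex -2.325 -4.9 -2.072
vertex -1.864 -4.178 -1.795
vertex -3.755 -4.584 -0.511
endloop
endfacet
facet normal 0.540 -0.578 0.612
outer loop
vertex -3.755 -4.584 -0.511
vertex -1.864 -4.178 -1.795
vertex -3.294 -3.862 -0.235
endloop
endfacet
facet normal -0.668 0.148 0.729
outer loop
vertex -3.755 -4.584 -0.511
vertex -3.294 -3.862 -0.235
vertex -3.945 -3.772 -0.85
endloop
endfacet

endsolid


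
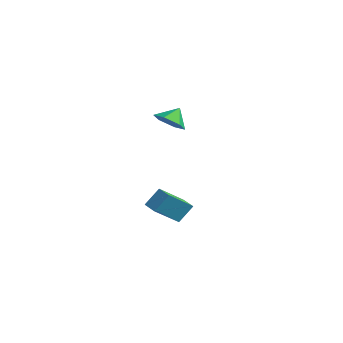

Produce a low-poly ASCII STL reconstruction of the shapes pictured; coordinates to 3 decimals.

solid 
facet normal 0.066 -0.675 -0.735
outer loop
vertex 1.266 1.252 1.864
vertex 0.734 0.713 2.311
vertex 0.396 1.296 1.746
endloop
endfacet
facet normal 0.063 0.993 -0.096
outer loop
vertex 1.266 1.252 1.864
vertex 0.396 1.296 1.746
vertex 0.666 1.407 3.069
endloop
endfacet
facet normal 0.066 -0.674 -0.735
outer loop
vertex 0.396 1.296 1.746
vertex 0.734 0.713 2.311
vertex -0.137 0.756 2.193
endloop
endfacet
facet normal -0.677 0.732 0.077
outer loop
vertex 0.396 1.296 1.746
vertex -0.137 0.756 2.193
vertex 0.666 1.407 3.069
endloop
endfacet
facet normal 0.066 -0.675 -0.735
outer loop
vertex -0.137 0.756 2.193
vertex 0.734 0.713 2.311
vertex 0.202 0.173 2.759
endloop
endfacet
facet normal -0.779 0.140 0.611
outer loop
vertex -0.137 0.756 2.193
vertex 0.202 0.173 2.759
vertex 0.666 1.407 3.069
endloop
endfacet
facet normal 0.066 -0.675 -0.735
outer loop
vertex 0.202 0.173 2.759
vertex 0.734 0.713 2.311
vertex 1.073 0.129 2.877
endloop
endfacet
facet normal -0.141 -0.191 0.971
outer loop
vertex 0.202 0.173 2.759
vertex 1.073 0.129 2.877
vertex 0.666 1.407 3.069
endloop
endfacet
facet normal 0.066 -0.674 -0.735
outer loop
vertex 1.073 0.129 2.877
vertex 0.734 0.713 2.311
vertex 1.605 0.669 2.43
endloop
endfacet
facet normal 0.599 0.071 0.798
outer loop
vertex 1.073 0.129 2.877
vertex 1.605 0.669 2.43
vertex 0.666 1.407 3.069
endloop
endfacet
facet normal 0.066 -0.675 -0.735
outer loop
vertex 1.605 0.669 2.43
vertex 0.734 0.713 2.311
vertex 1.266 1.252 1.864
endloop
endfacet
facet normal 0.701 0.663 0.264
outer loop
vertex 1.605 0.669 2.43
vertex 1.266 1.252 1.864
vertex 0.666 1.407 3.069
endloop
endfacet
facet normal -0.988 0.098 0.116
outer loop
vertex -0.927 0.482 -3.756
vertex -0.742 1.227 -2.808
vertex -0.917 1.999 -4.949
endloop
endfacet
facet normal -0.151 -0.610 -0.778
outer loop
vertex -0.038 1.913 -5.052
vertex -0.927 0.482 -3.756
vertex -0.917 1.999 -4.949
endloop
endfacet
facet normal -0.989 0.097 0.116
outer loop
vertex -0.917 1.999 -4.949
vertex -0.742 1.227 -2.808
vertex -0.733 2.744 -4.001
endloop
endfacet
facet normal 0.004 0.786 -0.618
outer loop
vertex -0.733 2.744 -4.001
vertex -0.038 1.913 -5.052
vertex -0.917 1.999 -4.949
endloop
endfacet
facet normal -0.004 -0.786 0.618
outer loop
vertex -0.927 0.482 -3.756
vertex 0.137 1.141 -2.911
vertex -0.742 1.227 -2.808
endloop
endfacet
facet normal -0.151 -0.611 -0.778
outer loop
vertex -0.047 0.396 -3.859
vertex -0.927 0.482 -3.756
vertex -0.038 1.913 -5.052
endloop
endfacet
facet normal -0.004 -0.786 0.618
outer loop
vertex -0.047 0.396 -3.859
vertex 0.137 1.141 -2.911
vertex -0.927 0.482 -3.756
endloop
endfacet
facet normal 0.151 0.611 0.777
outer loop
vertex -0.742 1.227 -2.808
vertex 0.137 1.141 -2.911
vertex -0.733 2.744 -4.001
endloop
endfacet
facet normal 0.004 0.786 -0.618
outer loop
vertex 0.147 2.658 -4.104
vertex -0.038 1.913 -5.052
vertex -0.733 2.744 -4.001
endloop
endfacet
facet normal 0.151 0.610 0.778
outer loop
vertex -0.733 2.744 -4.001
vertex 0.137 1.141 -2.911
vertex 0.147 2.658 -4.104
endloop
endfacet
facet normal 0.988 -0.097 -0.116
outer loop
vertex 0.147 2.658 -4.104
vertex -0.047 0.396 -3.859
vertex -0.038 1.913 -5.052
endloop
endfacet
facet normal 0.989 -0.097 -0.115
outer loop
vertex 0.137 1.141 -2.911
vertex -0.047 0.396 -3.859
vertex 0.147 2.658 -4.104
endloop
endfacet

endsolid
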